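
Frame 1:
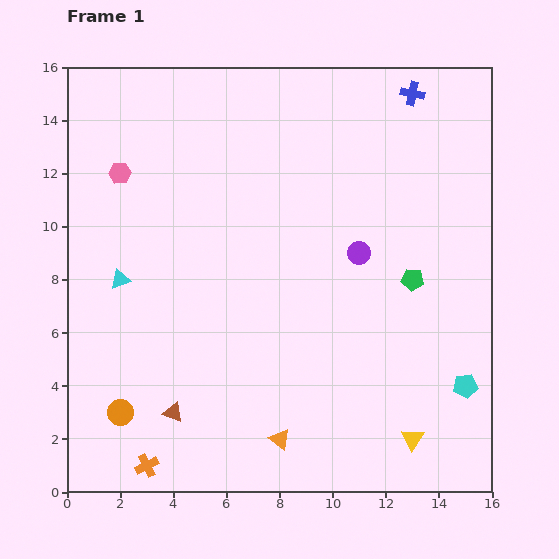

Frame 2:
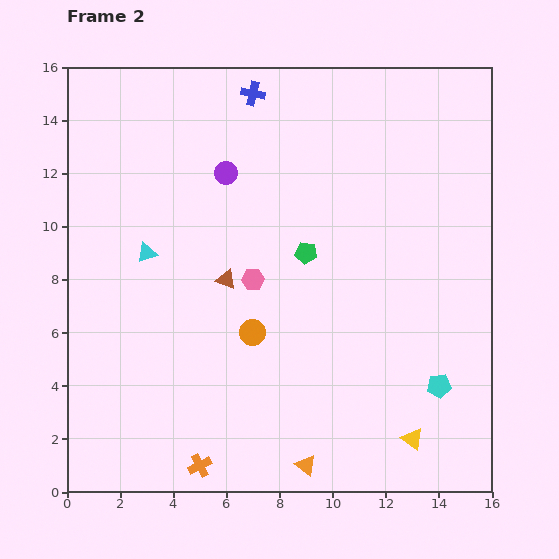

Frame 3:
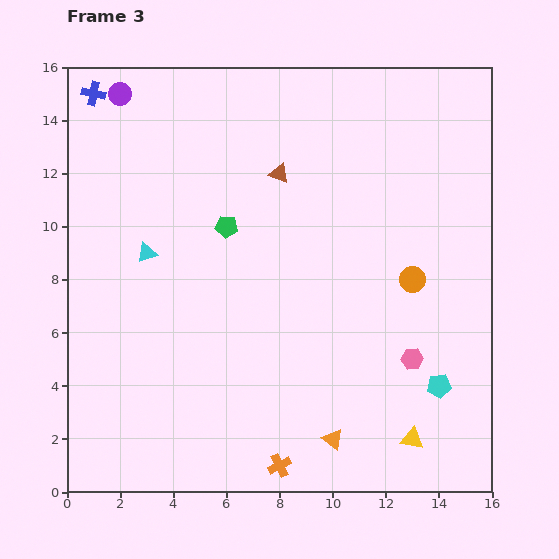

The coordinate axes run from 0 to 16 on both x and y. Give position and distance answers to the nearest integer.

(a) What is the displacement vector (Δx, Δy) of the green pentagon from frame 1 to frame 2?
(-4, 1)

The green pentagon was at (13, 8) in frame 1 and (9, 9) in frame 2.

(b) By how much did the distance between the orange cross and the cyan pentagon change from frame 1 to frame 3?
-5

Distance in frame 1: 12. Distance in frame 3: 7.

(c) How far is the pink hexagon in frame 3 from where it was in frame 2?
7

The pink hexagon moved from (7, 8) to (13, 5), a distance of √(6² + 3²) ≈ 7.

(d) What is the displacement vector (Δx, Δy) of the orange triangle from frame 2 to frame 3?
(1, 1)

The orange triangle was at (9, 1) in frame 2 and (10, 2) in frame 3.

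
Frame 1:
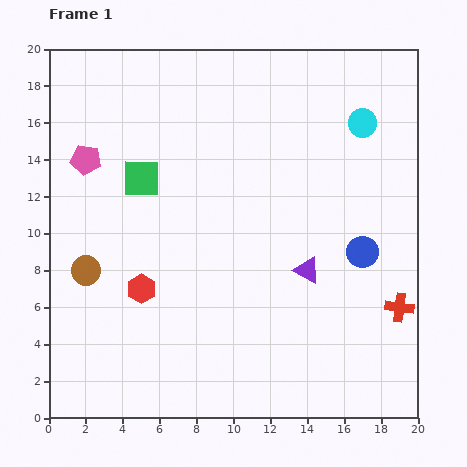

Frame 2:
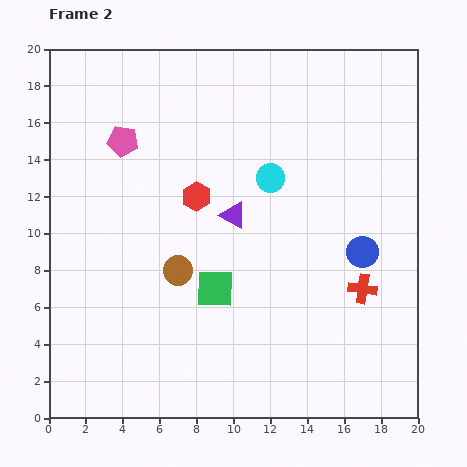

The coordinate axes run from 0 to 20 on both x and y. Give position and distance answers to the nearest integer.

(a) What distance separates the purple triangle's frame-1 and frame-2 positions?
5

The purple triangle moved from (14, 8) to (10, 11), a distance of √(4² + 3²) ≈ 5.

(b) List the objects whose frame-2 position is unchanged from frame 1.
the blue circle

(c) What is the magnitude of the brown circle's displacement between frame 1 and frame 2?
5

The brown circle moved from (2, 8) to (7, 8), a distance of √(5² + 0²) ≈ 5.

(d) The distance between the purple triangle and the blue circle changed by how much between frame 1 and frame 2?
+4

Distance in frame 1: 3. Distance in frame 2: 7.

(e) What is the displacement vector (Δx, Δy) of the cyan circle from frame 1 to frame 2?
(-5, -3)

The cyan circle was at (17, 16) in frame 1 and (12, 13) in frame 2.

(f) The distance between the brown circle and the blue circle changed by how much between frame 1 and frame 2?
-5

Distance in frame 1: 15. Distance in frame 2: 10.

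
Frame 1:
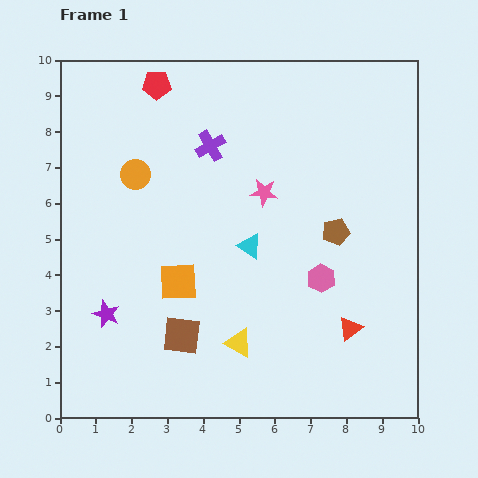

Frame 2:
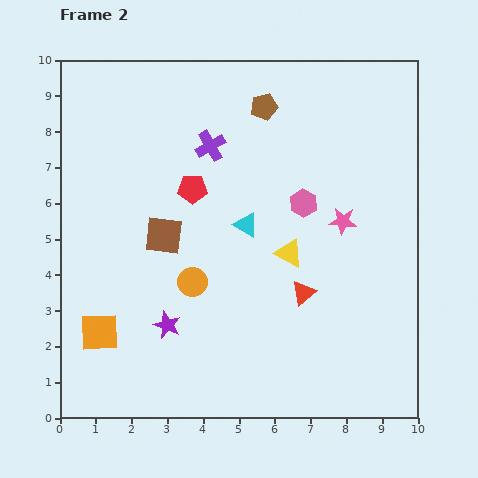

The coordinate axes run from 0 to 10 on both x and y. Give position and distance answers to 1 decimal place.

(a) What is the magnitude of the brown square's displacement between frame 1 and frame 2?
2.8

The brown square moved from (3.4, 2.3) to (2.9, 5.1), a distance of √(0.5² + 2.8²) ≈ 2.8.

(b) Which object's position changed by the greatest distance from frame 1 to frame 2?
the brown pentagon

(moved 4.0; next 3.4)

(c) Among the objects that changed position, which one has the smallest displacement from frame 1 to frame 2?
the cyan triangle

(moved 0.6)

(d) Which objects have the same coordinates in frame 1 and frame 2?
the purple cross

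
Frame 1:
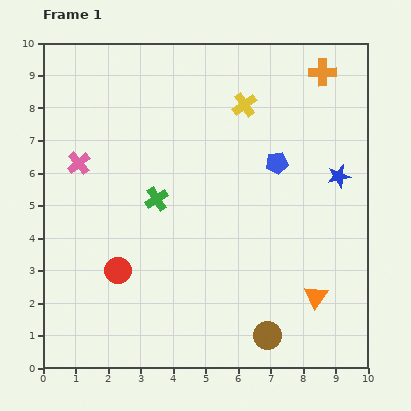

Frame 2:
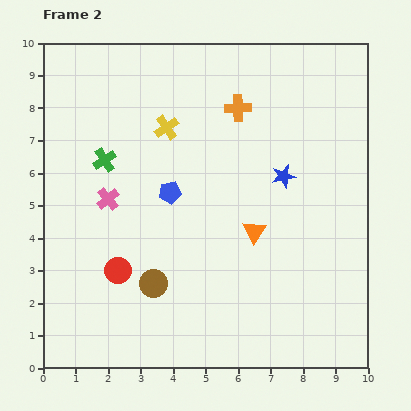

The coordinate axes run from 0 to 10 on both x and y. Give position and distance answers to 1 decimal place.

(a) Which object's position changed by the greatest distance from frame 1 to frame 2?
the brown circle

(moved 3.8; next 3.4)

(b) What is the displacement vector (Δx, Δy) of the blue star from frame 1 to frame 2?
(-1.7, 0.0)

The blue star was at (9.1, 5.9) in frame 1 and (7.4, 5.9) in frame 2.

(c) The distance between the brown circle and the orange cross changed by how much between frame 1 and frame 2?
-2.3

Distance in frame 1: 8.3. Distance in frame 2: 6.0.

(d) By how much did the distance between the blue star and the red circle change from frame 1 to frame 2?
-1.5

Distance in frame 1: 7.4. Distance in frame 2: 5.9.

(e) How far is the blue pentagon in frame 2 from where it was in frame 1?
3.4

The blue pentagon moved from (7.2, 6.3) to (3.9, 5.4), a distance of √(3.3² + 0.9²) ≈ 3.4.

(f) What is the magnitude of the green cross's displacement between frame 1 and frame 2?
2.0

The green cross moved from (3.5, 5.2) to (1.9, 6.4), a distance of √(1.6² + 1.2²) ≈ 2.0.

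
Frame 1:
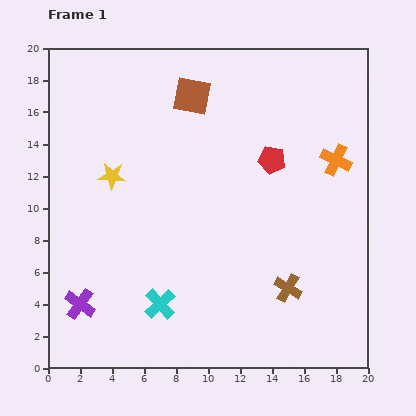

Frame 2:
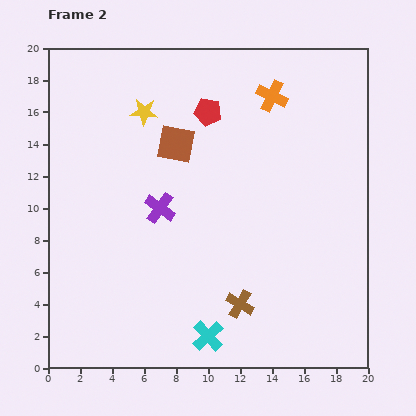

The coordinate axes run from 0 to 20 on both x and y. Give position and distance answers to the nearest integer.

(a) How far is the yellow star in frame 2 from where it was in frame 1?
4

The yellow star moved from (4, 12) to (6, 16), a distance of √(2² + 4²) ≈ 4.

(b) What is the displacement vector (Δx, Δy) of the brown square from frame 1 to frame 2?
(-1, -3)

The brown square was at (9, 17) in frame 1 and (8, 14) in frame 2.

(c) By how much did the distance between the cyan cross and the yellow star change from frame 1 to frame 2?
+6

Distance in frame 1: 9. Distance in frame 2: 15.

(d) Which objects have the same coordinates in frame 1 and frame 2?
none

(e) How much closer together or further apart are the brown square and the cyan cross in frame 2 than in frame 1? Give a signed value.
-1

Distance in frame 1: 13. Distance in frame 2: 12.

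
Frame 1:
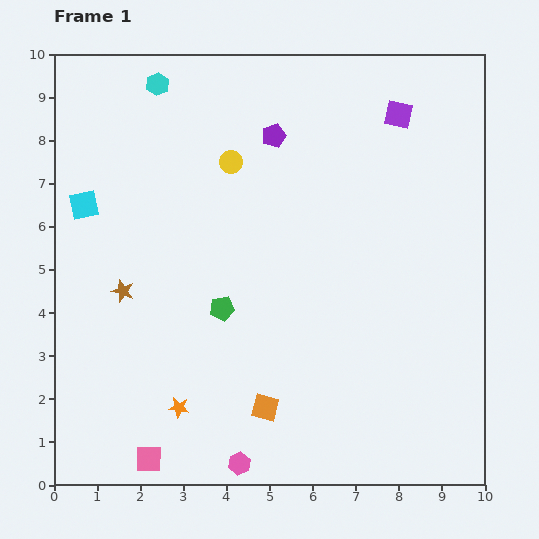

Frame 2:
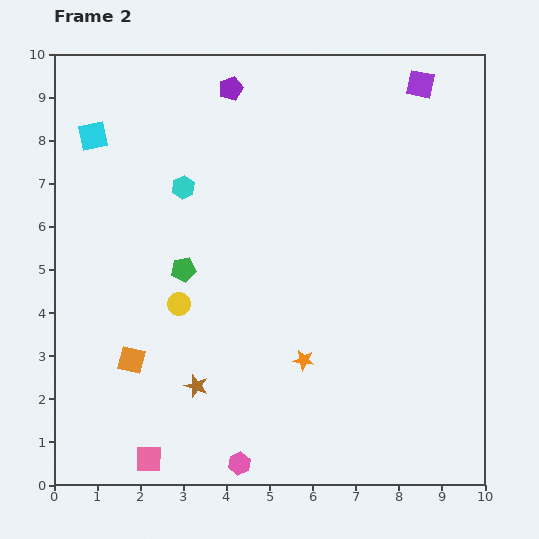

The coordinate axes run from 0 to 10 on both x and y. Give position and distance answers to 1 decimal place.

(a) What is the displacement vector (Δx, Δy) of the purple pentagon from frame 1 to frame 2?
(-1.0, 1.1)

The purple pentagon was at (5.1, 8.1) in frame 1 and (4.1, 9.2) in frame 2.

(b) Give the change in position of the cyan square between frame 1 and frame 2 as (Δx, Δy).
(0.2, 1.6)

The cyan square was at (0.7, 6.5) in frame 1 and (0.9, 8.1) in frame 2.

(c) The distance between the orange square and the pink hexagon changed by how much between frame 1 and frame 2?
+2.1

Distance in frame 1: 1.4. Distance in frame 2: 3.5.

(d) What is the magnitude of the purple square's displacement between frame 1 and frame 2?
0.9

The purple square moved from (8.0, 8.6) to (8.5, 9.3), a distance of √(0.5² + 0.7²) ≈ 0.9.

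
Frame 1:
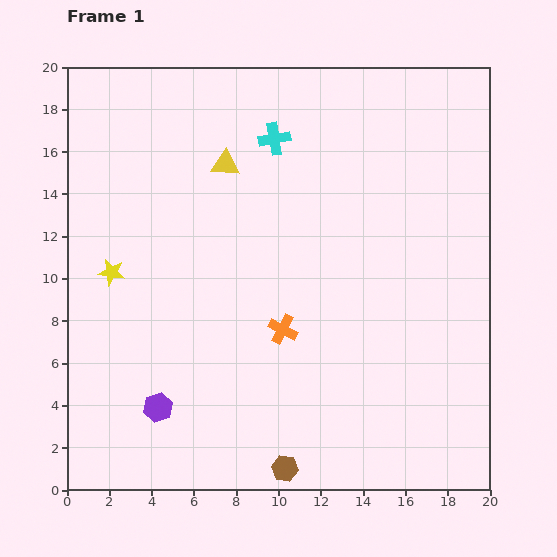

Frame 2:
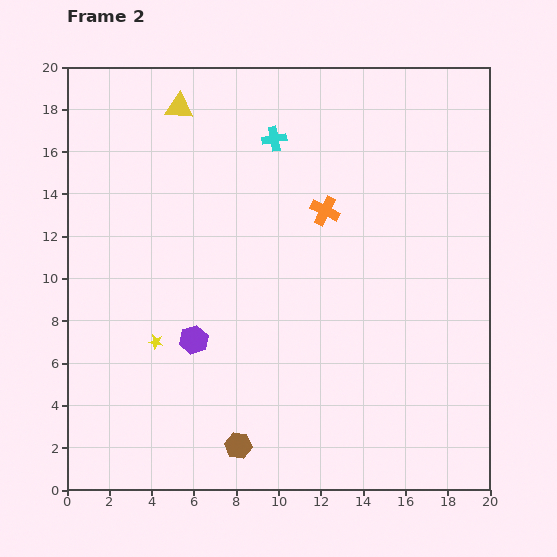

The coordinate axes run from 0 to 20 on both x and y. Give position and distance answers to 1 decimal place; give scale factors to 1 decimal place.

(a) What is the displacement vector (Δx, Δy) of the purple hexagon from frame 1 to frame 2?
(1.7, 3.2)

The purple hexagon was at (4.3, 3.9) in frame 1 and (6.0, 7.1) in frame 2.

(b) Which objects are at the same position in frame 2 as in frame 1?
the cyan cross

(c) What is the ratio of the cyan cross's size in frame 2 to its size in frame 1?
0.8×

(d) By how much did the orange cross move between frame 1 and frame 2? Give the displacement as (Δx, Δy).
(2.0, 5.6)

The orange cross was at (10.2, 7.6) in frame 1 and (12.2, 13.2) in frame 2.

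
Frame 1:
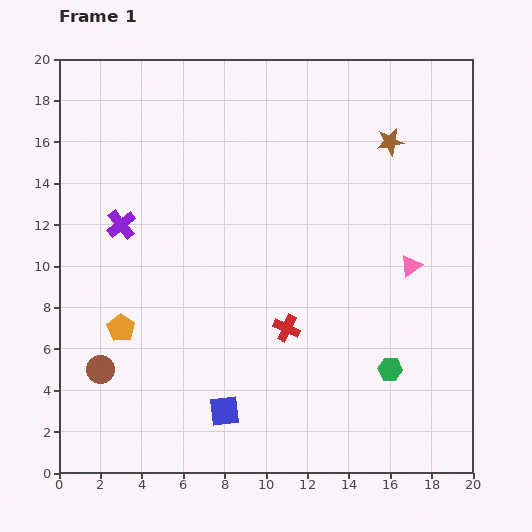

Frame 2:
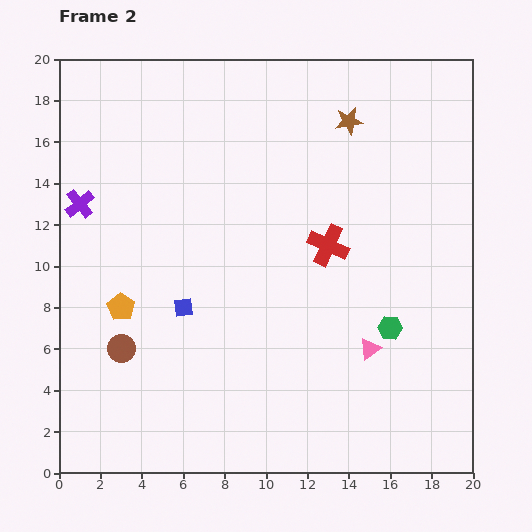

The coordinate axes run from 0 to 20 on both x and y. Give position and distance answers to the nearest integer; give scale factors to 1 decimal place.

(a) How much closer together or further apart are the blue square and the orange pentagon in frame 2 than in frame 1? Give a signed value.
-3

Distance in frame 1: 6. Distance in frame 2: 3.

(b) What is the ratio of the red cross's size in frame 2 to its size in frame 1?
1.6×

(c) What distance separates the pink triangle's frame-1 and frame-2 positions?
4

The pink triangle moved from (17, 10) to (15, 6), a distance of √(2² + 4²) ≈ 4.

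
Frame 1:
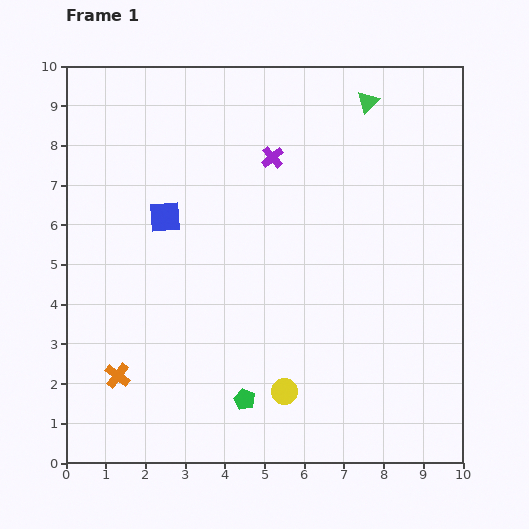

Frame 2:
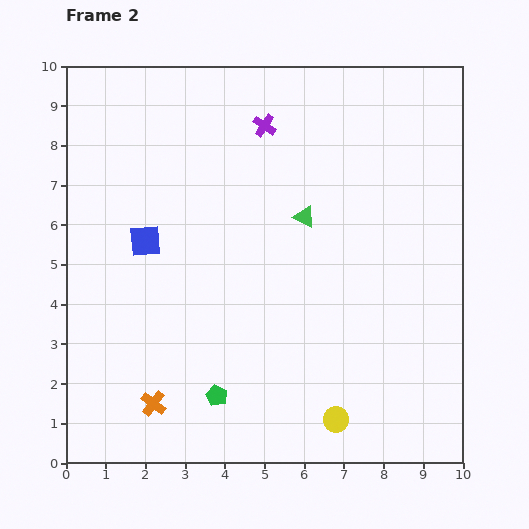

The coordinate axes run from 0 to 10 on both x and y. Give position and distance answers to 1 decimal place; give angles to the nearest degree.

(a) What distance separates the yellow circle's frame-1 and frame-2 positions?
1.5

The yellow circle moved from (5.5, 1.8) to (6.8, 1.1), a distance of √(1.3² + 0.7²) ≈ 1.5.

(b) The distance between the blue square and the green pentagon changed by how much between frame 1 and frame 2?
-0.7

Distance in frame 1: 5.0. Distance in frame 2: 4.3.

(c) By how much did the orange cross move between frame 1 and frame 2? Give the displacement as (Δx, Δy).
(0.9, -0.7)

The orange cross was at (1.3, 2.2) in frame 1 and (2.2, 1.5) in frame 2.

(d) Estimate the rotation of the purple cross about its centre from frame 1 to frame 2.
16° counter-clockwise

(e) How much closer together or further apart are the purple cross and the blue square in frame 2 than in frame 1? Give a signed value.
+1.1

Distance in frame 1: 3.1. Distance in frame 2: 4.2.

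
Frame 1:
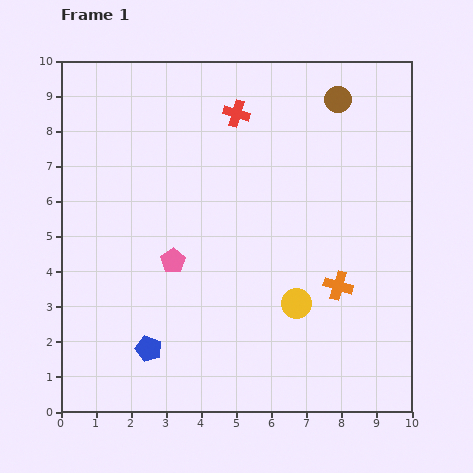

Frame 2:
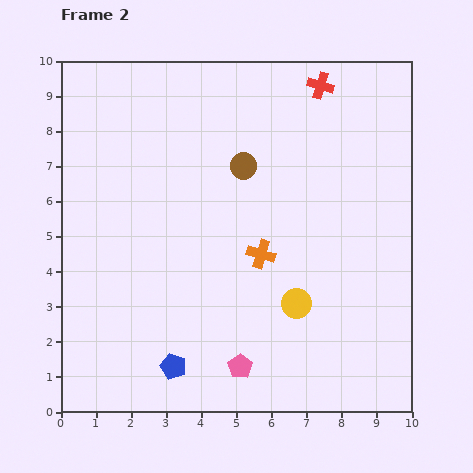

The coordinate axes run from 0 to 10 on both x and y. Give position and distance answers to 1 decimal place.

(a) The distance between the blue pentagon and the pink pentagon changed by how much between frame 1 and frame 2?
-0.7

Distance in frame 1: 2.6. Distance in frame 2: 1.9.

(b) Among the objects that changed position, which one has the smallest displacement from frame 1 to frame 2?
the blue pentagon

(moved 0.9)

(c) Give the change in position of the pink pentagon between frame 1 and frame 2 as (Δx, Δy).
(1.9, -3.0)

The pink pentagon was at (3.2, 4.3) in frame 1 and (5.1, 1.3) in frame 2.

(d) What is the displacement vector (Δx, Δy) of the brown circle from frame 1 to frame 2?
(-2.7, -1.9)

The brown circle was at (7.9, 8.9) in frame 1 and (5.2, 7.0) in frame 2.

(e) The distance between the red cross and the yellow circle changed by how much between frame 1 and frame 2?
+0.5

Distance in frame 1: 5.7. Distance in frame 2: 6.2.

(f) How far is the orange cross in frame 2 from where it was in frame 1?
2.4

The orange cross moved from (7.9, 3.6) to (5.7, 4.5), a distance of √(2.2² + 0.9²) ≈ 2.4.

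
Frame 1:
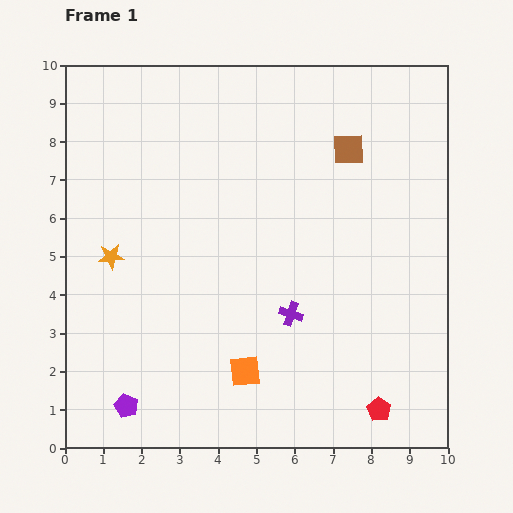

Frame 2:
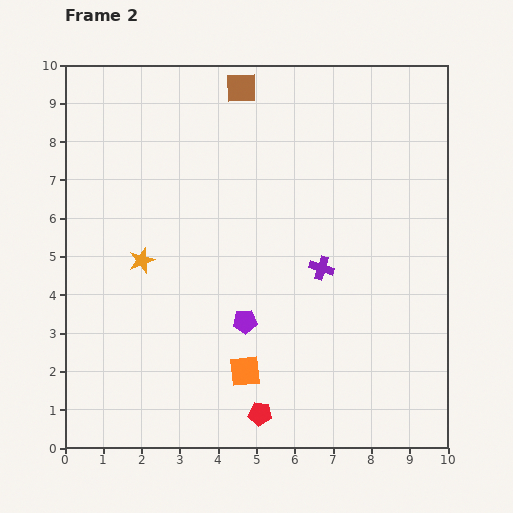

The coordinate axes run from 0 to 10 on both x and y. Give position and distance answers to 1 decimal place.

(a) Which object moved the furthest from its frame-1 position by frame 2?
the purple pentagon

(moved 3.8; next 3.2)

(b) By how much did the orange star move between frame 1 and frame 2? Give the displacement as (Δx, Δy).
(0.8, -0.1)

The orange star was at (1.2, 5.0) in frame 1 and (2.0, 4.9) in frame 2.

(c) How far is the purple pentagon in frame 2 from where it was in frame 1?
3.8

The purple pentagon moved from (1.6, 1.1) to (4.7, 3.3), a distance of √(3.1² + 2.2²) ≈ 3.8.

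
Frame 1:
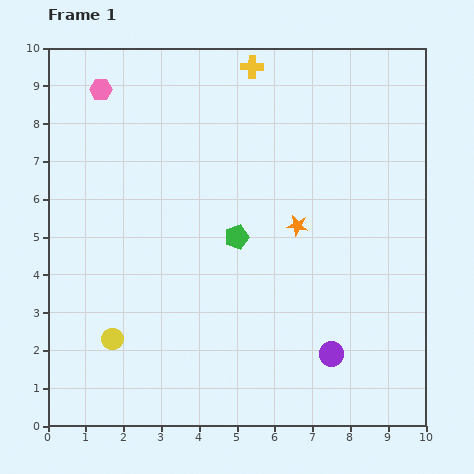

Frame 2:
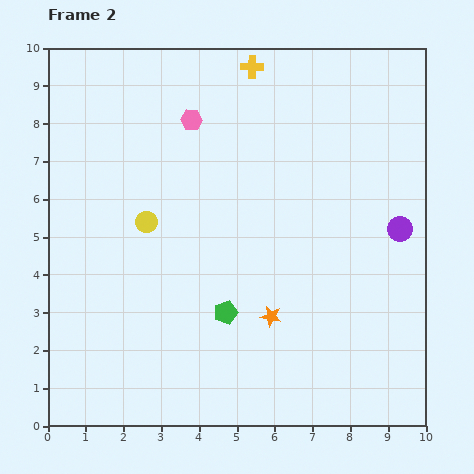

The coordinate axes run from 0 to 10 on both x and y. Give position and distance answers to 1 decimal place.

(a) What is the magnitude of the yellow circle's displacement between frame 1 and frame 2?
3.2

The yellow circle moved from (1.7, 2.3) to (2.6, 5.4), a distance of √(0.9² + 3.1²) ≈ 3.2.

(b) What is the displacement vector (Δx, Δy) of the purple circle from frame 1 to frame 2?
(1.8, 3.3)

The purple circle was at (7.5, 1.9) in frame 1 and (9.3, 5.2) in frame 2.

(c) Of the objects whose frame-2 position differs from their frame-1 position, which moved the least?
the green pentagon

(moved 2.0)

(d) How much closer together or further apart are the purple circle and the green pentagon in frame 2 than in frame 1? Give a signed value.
+1.1

Distance in frame 1: 4.0. Distance in frame 2: 5.1.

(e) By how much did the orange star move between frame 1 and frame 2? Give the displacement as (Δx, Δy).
(-0.7, -2.4)

The orange star was at (6.6, 5.3) in frame 1 and (5.9, 2.9) in frame 2.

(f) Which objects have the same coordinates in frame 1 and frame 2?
the yellow cross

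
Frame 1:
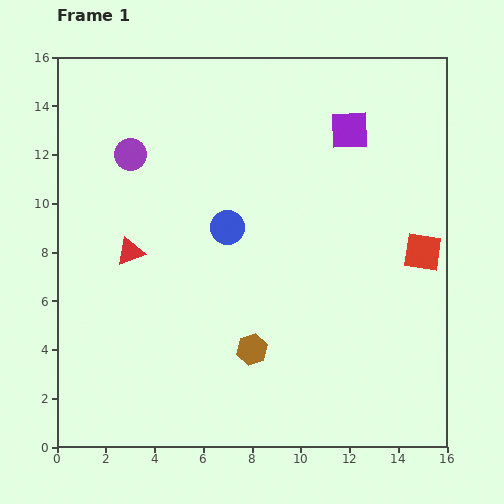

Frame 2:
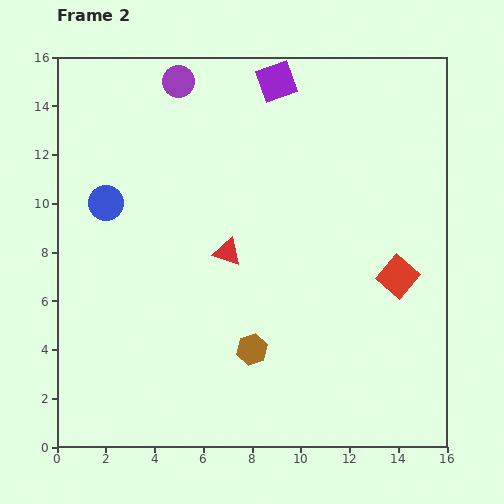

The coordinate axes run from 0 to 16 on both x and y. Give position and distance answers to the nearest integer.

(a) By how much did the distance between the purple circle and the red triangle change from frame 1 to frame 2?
+3

Distance in frame 1: 4. Distance in frame 2: 7.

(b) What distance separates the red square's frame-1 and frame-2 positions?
1

The red square moved from (15, 8) to (14, 7), a distance of √(1² + 1²) ≈ 1.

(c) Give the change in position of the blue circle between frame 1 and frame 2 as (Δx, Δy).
(-5, 1)

The blue circle was at (7, 9) in frame 1 and (2, 10) in frame 2.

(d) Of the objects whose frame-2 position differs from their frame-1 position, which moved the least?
the red square

(moved 1)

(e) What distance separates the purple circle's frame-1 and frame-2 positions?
4

The purple circle moved from (3, 12) to (5, 15), a distance of √(2² + 3²) ≈ 4.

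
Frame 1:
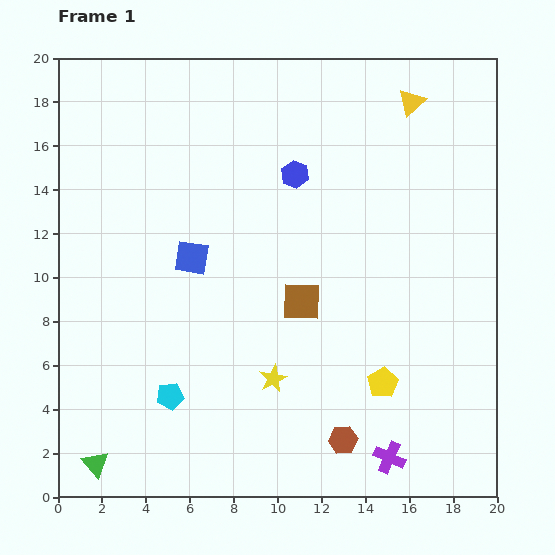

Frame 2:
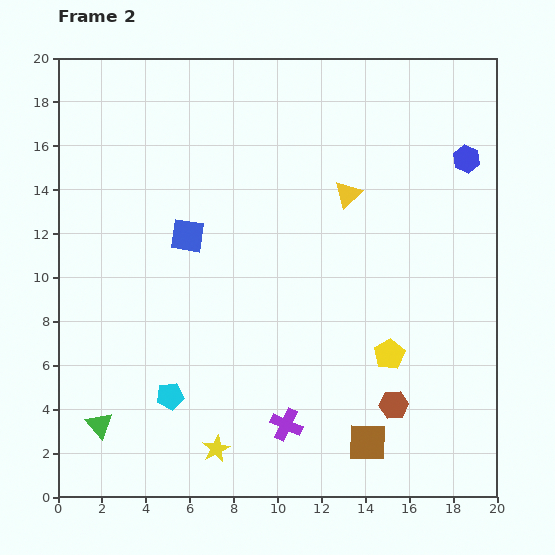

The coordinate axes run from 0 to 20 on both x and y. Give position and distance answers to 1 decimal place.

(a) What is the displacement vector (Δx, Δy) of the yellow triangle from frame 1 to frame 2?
(-2.9, -4.2)

The yellow triangle was at (16.1, 18.0) in frame 1 and (13.2, 13.8) in frame 2.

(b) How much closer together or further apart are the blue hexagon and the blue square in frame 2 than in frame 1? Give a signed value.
+7.2

Distance in frame 1: 6.0. Distance in frame 2: 13.2.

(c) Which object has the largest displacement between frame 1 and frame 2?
the blue hexagon

(moved 7.8; next 7.1)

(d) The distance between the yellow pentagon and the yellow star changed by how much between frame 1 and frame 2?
+4.0

Distance in frame 1: 5.0. Distance in frame 2: 9.0.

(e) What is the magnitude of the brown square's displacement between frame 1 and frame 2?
7.1

The brown square moved from (11.1, 8.9) to (14.1, 2.5), a distance of √(3.0² + 6.4²) ≈ 7.1.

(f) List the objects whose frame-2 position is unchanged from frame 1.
the cyan pentagon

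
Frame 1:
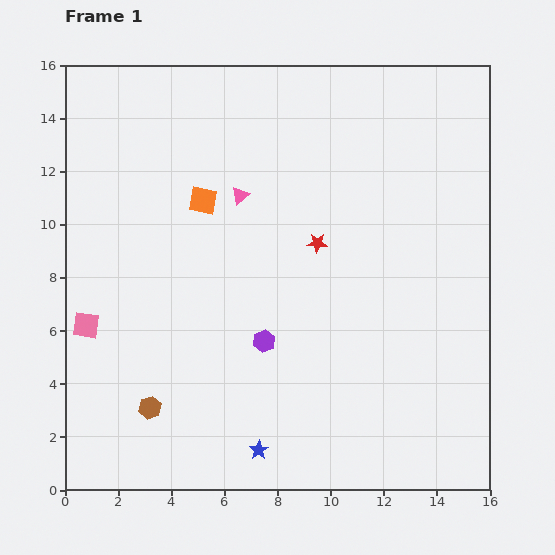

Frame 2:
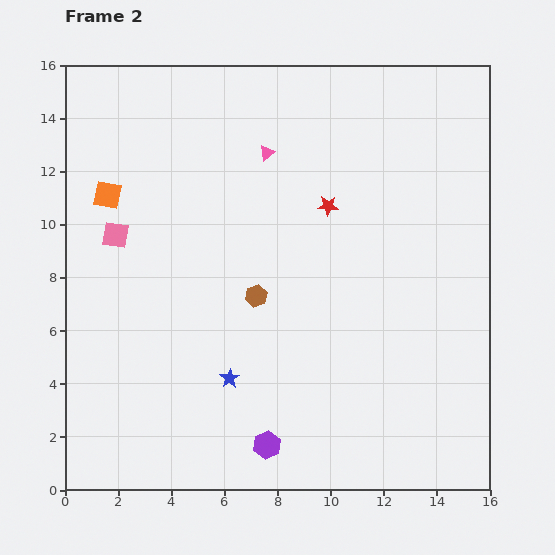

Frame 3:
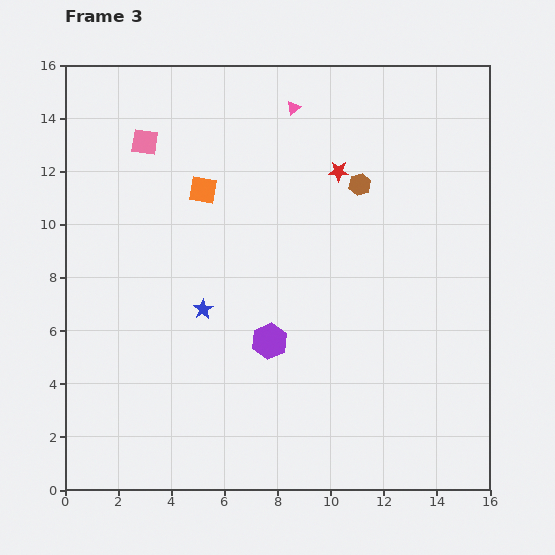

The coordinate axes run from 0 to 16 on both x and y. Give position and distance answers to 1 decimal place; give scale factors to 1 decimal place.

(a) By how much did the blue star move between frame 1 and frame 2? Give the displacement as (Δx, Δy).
(-1.1, 2.7)

The blue star was at (7.3, 1.5) in frame 1 and (6.2, 4.2) in frame 2.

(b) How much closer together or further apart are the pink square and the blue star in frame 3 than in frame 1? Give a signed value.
-1.3

Distance in frame 1: 8.0. Distance in frame 3: 6.7.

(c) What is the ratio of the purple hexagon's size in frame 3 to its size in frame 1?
1.6×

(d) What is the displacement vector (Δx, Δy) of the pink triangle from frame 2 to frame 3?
(1.0, 1.7)

The pink triangle was at (7.6, 12.7) in frame 2 and (8.6, 14.4) in frame 3.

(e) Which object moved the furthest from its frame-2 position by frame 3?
the brown hexagon

(moved 5.7; next 3.9)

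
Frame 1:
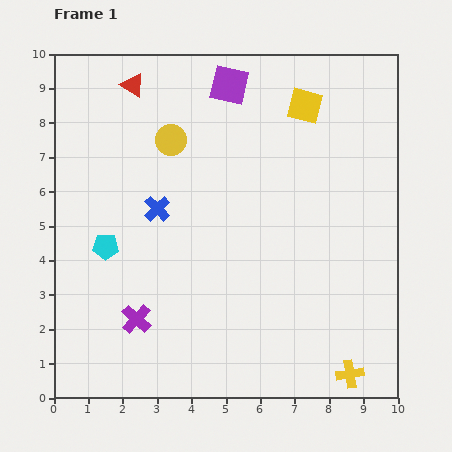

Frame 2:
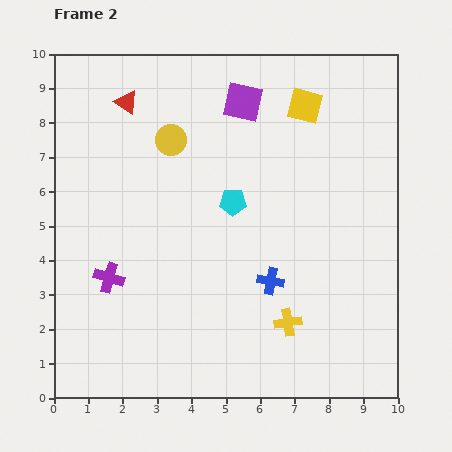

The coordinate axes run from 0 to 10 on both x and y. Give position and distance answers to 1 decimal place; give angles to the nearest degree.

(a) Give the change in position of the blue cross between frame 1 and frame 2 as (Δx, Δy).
(3.3, -2.1)

The blue cross was at (3.0, 5.5) in frame 1 and (6.3, 3.4) in frame 2.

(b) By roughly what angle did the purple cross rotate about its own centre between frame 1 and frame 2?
25° counter-clockwise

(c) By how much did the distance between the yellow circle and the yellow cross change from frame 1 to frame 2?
-2.3

Distance in frame 1: 8.6. Distance in frame 2: 6.3.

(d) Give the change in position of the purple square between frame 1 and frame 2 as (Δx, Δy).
(0.4, -0.5)

The purple square was at (5.1, 9.1) in frame 1 and (5.5, 8.6) in frame 2.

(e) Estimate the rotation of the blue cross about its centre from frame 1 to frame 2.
36° counter-clockwise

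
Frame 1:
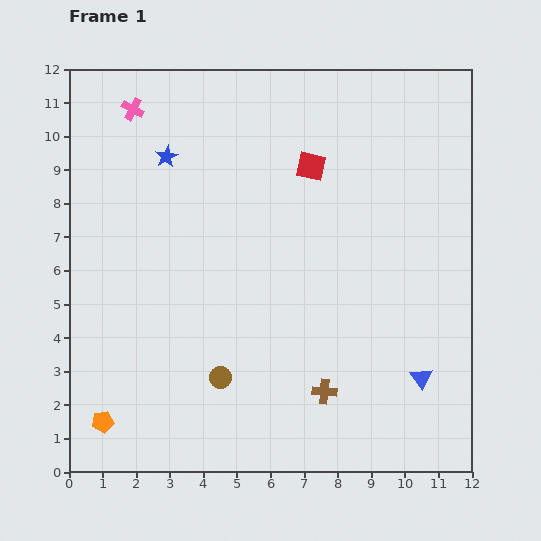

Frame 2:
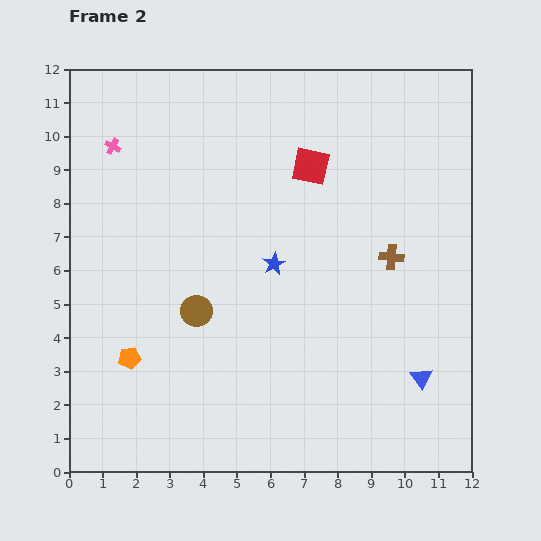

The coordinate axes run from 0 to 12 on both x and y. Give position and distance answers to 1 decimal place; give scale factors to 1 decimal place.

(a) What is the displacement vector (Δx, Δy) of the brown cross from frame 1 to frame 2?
(2.0, 4.0)

The brown cross was at (7.6, 2.4) in frame 1 and (9.6, 6.4) in frame 2.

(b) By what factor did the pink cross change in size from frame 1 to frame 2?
0.7×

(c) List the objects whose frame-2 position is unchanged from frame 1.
the red square, the blue triangle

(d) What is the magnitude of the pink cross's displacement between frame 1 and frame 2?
1.3

The pink cross moved from (1.9, 10.8) to (1.3, 9.7), a distance of √(0.6² + 1.1²) ≈ 1.3.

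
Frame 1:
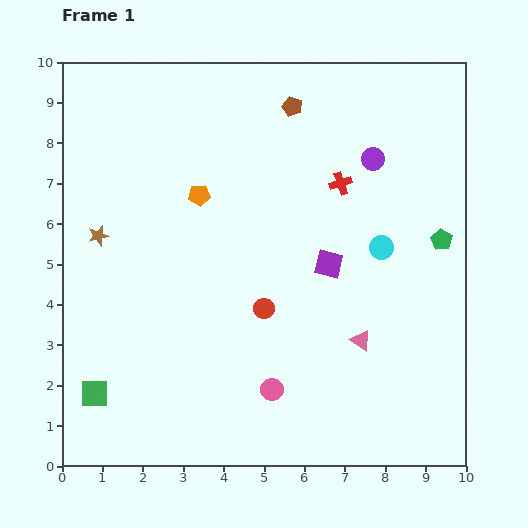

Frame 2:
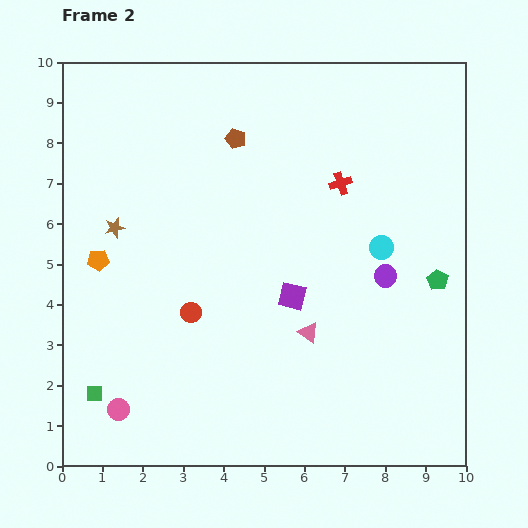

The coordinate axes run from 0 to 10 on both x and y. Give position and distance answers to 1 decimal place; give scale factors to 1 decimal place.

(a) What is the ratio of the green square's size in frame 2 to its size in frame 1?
0.6×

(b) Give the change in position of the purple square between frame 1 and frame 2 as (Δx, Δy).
(-0.9, -0.8)

The purple square was at (6.6, 5.0) in frame 1 and (5.7, 4.2) in frame 2.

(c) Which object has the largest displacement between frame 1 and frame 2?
the pink circle

(moved 3.8; next 3.0)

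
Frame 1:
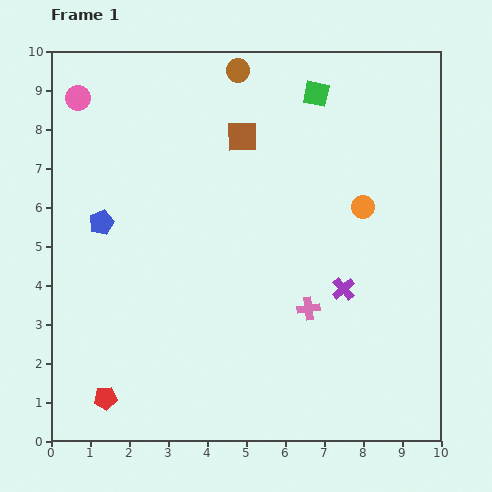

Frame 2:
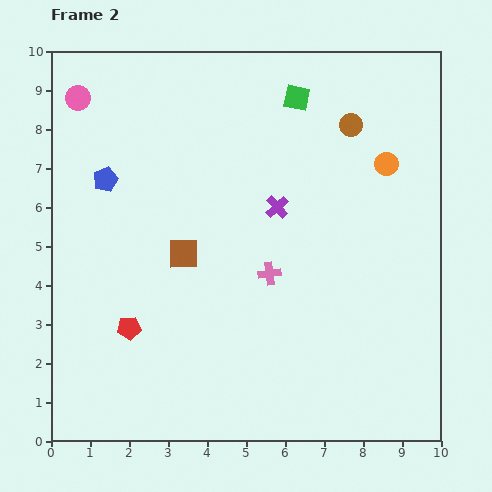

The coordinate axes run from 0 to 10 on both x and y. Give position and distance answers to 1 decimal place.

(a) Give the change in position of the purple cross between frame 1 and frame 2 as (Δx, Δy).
(-1.7, 2.1)

The purple cross was at (7.5, 3.9) in frame 1 and (5.8, 6.0) in frame 2.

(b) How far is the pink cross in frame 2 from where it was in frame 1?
1.3

The pink cross moved from (6.6, 3.4) to (5.6, 4.3), a distance of √(1.0² + 0.9²) ≈ 1.3.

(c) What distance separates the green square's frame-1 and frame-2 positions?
0.5

The green square moved from (6.8, 8.9) to (6.3, 8.8), a distance of √(0.5² + 0.1²) ≈ 0.5.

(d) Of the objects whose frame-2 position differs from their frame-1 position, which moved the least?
the green square

(moved 0.5)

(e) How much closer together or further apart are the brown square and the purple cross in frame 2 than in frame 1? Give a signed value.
-2.0

Distance in frame 1: 4.7. Distance in frame 2: 2.7.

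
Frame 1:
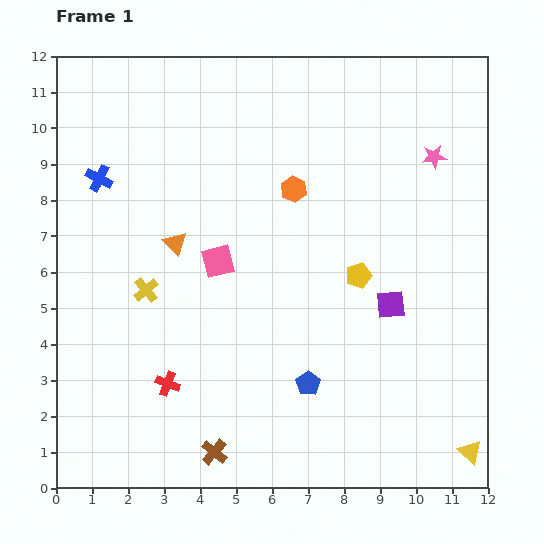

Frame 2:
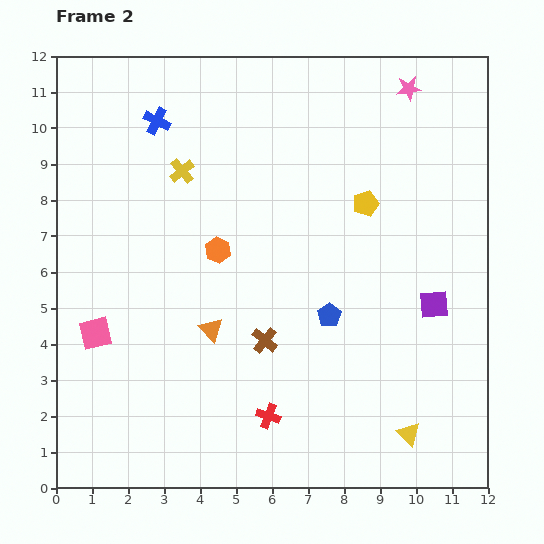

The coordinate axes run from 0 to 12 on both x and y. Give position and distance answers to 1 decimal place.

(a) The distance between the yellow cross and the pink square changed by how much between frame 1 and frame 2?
+2.9

Distance in frame 1: 2.2. Distance in frame 2: 5.1.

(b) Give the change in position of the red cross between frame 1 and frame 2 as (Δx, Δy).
(2.8, -0.9)

The red cross was at (3.1, 2.9) in frame 1 and (5.9, 2.0) in frame 2.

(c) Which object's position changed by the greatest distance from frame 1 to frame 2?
the pink square

(moved 3.9; next 3.4)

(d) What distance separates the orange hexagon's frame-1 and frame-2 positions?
2.7

The orange hexagon moved from (6.6, 8.3) to (4.5, 6.6), a distance of √(2.1² + 1.7²) ≈ 2.7.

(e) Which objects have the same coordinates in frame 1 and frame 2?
none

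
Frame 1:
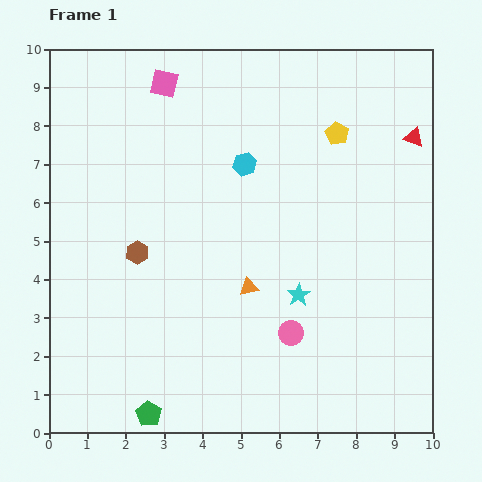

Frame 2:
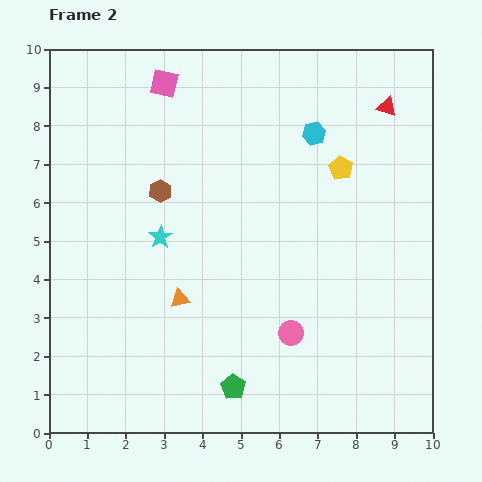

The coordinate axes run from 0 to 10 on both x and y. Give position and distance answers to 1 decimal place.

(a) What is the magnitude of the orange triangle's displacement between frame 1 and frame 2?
1.8

The orange triangle moved from (5.2, 3.8) to (3.4, 3.5), a distance of √(1.8² + 0.3²) ≈ 1.8.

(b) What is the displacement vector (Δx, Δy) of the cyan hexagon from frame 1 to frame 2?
(1.8, 0.8)

The cyan hexagon was at (5.1, 7.0) in frame 1 and (6.9, 7.8) in frame 2.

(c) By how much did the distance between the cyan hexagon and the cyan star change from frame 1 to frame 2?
+1.1

Distance in frame 1: 3.7. Distance in frame 2: 4.8.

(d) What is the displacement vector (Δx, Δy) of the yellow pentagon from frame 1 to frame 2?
(0.1, -0.9)

The yellow pentagon was at (7.5, 7.8) in frame 1 and (7.6, 6.9) in frame 2.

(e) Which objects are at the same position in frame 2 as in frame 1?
the pink square, the pink circle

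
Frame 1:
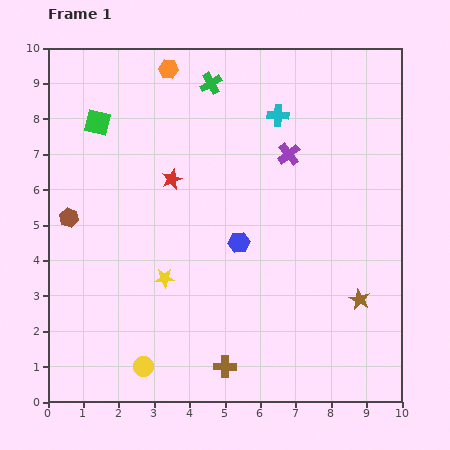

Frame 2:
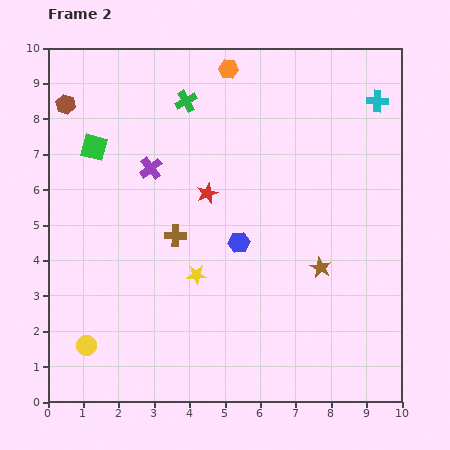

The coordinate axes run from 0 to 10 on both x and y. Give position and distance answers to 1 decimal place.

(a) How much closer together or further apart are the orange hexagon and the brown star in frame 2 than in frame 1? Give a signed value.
-2.3

Distance in frame 1: 8.5. Distance in frame 2: 6.2.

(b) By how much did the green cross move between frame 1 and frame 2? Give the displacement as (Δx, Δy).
(-0.7, -0.5)

The green cross was at (4.6, 9.0) in frame 1 and (3.9, 8.5) in frame 2.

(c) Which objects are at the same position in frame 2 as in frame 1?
the blue hexagon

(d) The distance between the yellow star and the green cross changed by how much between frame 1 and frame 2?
-0.8

Distance in frame 1: 5.7. Distance in frame 2: 4.9.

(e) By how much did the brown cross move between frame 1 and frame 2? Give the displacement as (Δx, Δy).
(-1.4, 3.7)

The brown cross was at (5.0, 1.0) in frame 1 and (3.6, 4.7) in frame 2.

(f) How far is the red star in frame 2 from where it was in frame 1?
1.1

The red star moved from (3.5, 6.3) to (4.5, 5.9), a distance of √(1.0² + 0.4²) ≈ 1.1.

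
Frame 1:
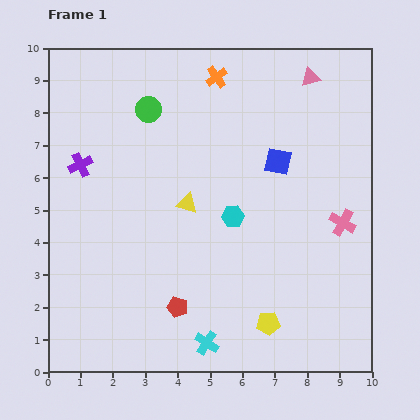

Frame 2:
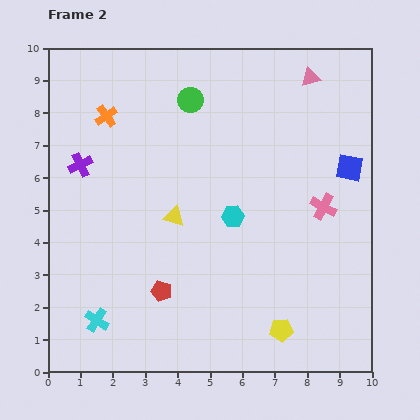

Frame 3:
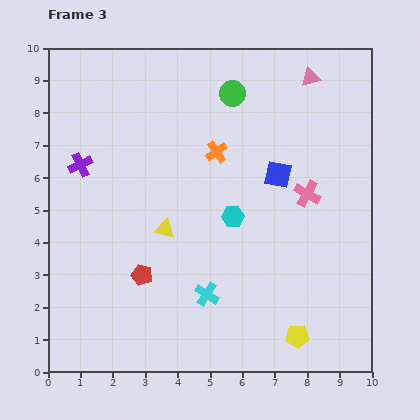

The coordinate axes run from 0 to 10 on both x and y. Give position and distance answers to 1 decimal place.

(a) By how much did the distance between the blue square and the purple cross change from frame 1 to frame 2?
+2.2

Distance in frame 1: 6.1. Distance in frame 2: 8.3.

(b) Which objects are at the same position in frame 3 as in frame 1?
the cyan hexagon, the purple cross, the pink triangle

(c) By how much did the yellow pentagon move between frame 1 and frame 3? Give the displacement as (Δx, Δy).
(0.9, -0.4)

The yellow pentagon was at (6.8, 1.5) in frame 1 and (7.7, 1.1) in frame 3.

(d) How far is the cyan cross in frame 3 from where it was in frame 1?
1.5

The cyan cross moved from (4.9, 0.9) to (4.9, 2.4), a distance of √(0.0² + 1.5²) ≈ 1.5.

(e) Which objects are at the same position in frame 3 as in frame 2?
the cyan hexagon, the purple cross, the pink triangle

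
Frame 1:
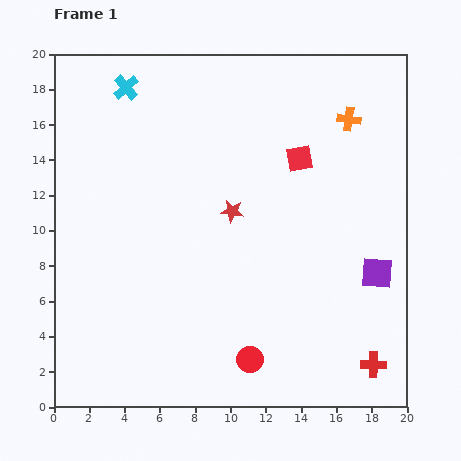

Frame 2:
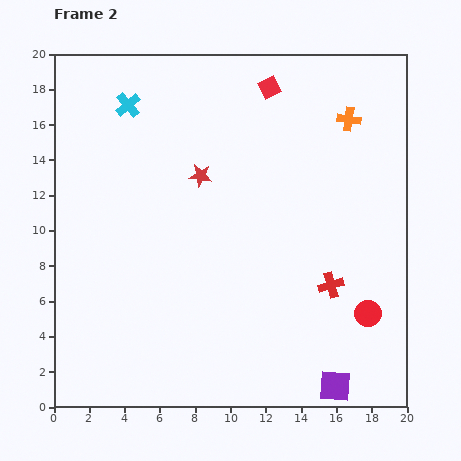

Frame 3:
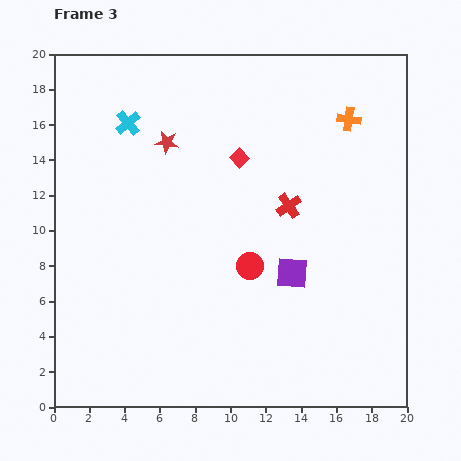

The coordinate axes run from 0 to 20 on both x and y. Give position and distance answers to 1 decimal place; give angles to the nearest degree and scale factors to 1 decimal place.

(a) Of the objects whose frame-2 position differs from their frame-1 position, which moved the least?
the cyan cross

(moved 1.0)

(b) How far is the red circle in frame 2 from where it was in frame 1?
7.2

The red circle moved from (11.1, 2.7) to (17.8, 5.3), a distance of √(6.7² + 2.6²) ≈ 7.2.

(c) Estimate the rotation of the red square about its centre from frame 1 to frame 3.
33° counter-clockwise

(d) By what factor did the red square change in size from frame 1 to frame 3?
0.6×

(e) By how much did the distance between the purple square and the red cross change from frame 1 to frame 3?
-1.4

Distance in frame 1: 5.2. Distance in frame 3: 3.8.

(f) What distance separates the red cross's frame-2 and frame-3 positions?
5.1

The red cross moved from (15.7, 6.9) to (13.3, 11.4), a distance of √(2.4² + 4.5²) ≈ 5.1.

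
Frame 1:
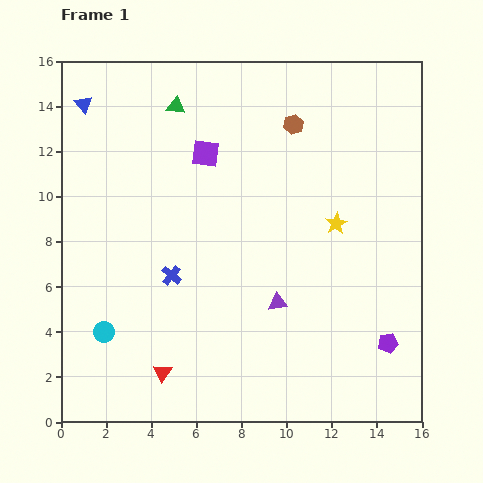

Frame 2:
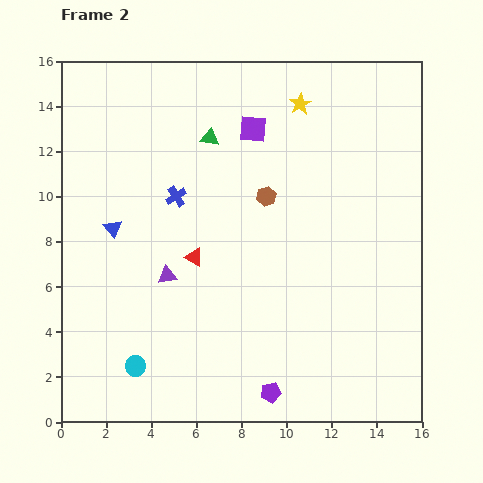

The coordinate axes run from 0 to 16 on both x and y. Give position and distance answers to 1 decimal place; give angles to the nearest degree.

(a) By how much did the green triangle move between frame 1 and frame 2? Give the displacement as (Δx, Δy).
(1.5, -1.4)

The green triangle was at (5.1, 14.0) in frame 1 and (6.6, 12.6) in frame 2.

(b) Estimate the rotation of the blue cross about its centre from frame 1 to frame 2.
18° clockwise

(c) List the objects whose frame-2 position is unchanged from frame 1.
none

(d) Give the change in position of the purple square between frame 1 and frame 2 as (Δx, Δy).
(2.1, 1.1)

The purple square was at (6.4, 11.9) in frame 1 and (8.5, 13.0) in frame 2.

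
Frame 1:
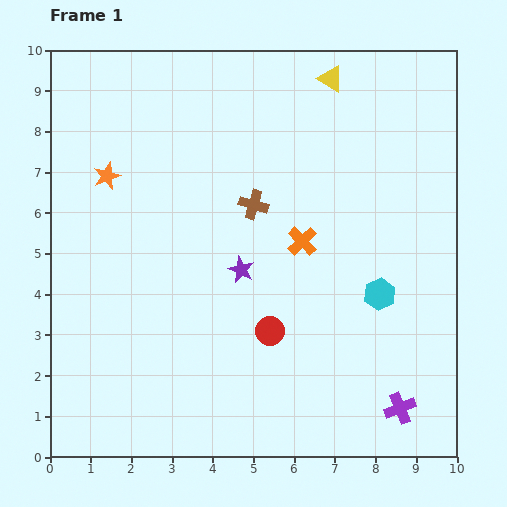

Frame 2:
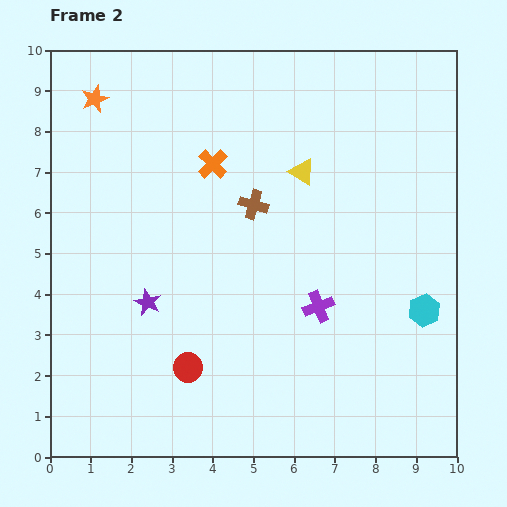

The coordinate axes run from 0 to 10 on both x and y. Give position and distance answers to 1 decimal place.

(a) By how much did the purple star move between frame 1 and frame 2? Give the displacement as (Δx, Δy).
(-2.3, -0.8)

The purple star was at (4.7, 4.6) in frame 1 and (2.4, 3.8) in frame 2.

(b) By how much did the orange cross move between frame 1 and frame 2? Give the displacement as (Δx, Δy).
(-2.2, 1.9)

The orange cross was at (6.2, 5.3) in frame 1 and (4.0, 7.2) in frame 2.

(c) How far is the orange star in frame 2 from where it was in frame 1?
1.9

The orange star moved from (1.4, 6.9) to (1.1, 8.8), a distance of √(0.3² + 1.9²) ≈ 1.9.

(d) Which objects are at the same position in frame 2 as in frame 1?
the brown cross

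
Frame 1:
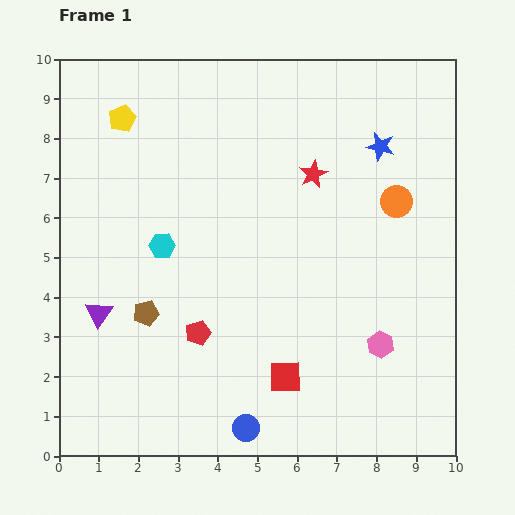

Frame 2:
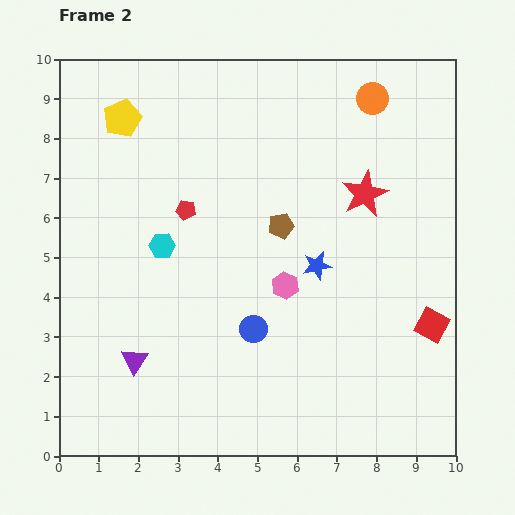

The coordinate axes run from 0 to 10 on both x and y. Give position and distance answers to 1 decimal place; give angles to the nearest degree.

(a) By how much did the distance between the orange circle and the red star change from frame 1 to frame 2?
+0.2

Distance in frame 1: 2.2. Distance in frame 2: 2.4.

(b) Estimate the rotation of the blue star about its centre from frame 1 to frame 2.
23° counter-clockwise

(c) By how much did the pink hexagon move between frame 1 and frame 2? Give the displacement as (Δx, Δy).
(-2.4, 1.5)

The pink hexagon was at (8.1, 2.8) in frame 1 and (5.7, 4.3) in frame 2.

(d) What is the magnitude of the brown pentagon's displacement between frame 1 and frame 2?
4.0

The brown pentagon moved from (2.2, 3.6) to (5.6, 5.8), a distance of √(3.4² + 2.2²) ≈ 4.0.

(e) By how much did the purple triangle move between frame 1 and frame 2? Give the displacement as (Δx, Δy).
(0.9, -1.2)

The purple triangle was at (1.0, 3.6) in frame 1 and (1.9, 2.4) in frame 2.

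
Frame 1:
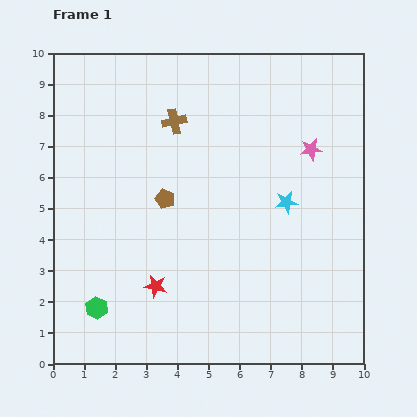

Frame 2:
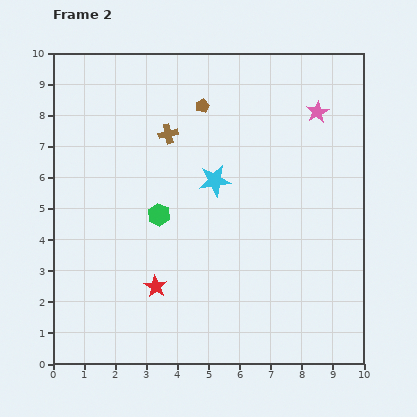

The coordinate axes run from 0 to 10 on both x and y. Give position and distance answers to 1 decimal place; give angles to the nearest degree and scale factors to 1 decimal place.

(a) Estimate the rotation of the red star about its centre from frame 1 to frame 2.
21° clockwise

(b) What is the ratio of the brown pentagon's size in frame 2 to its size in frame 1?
0.7×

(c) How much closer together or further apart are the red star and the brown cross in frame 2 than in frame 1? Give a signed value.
-0.4

Distance in frame 1: 5.3. Distance in frame 2: 4.9.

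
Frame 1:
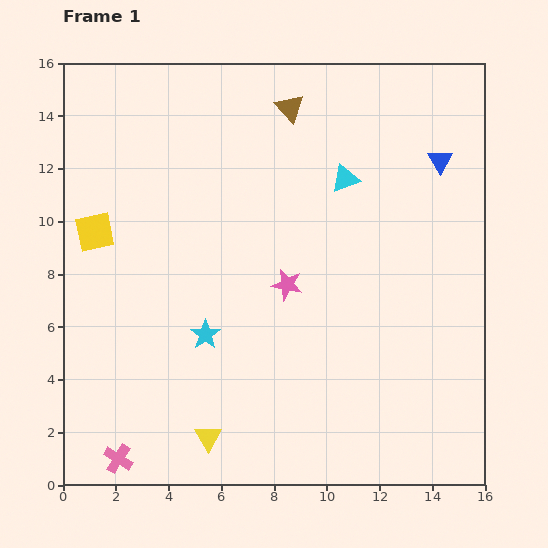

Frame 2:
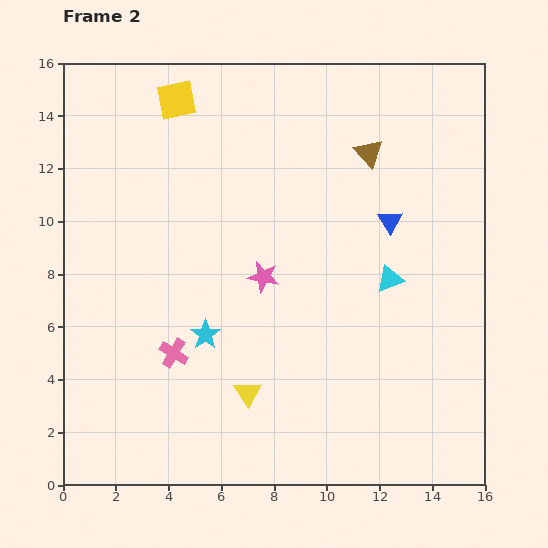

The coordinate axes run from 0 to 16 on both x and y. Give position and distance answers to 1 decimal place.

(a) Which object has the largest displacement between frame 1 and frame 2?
the yellow square

(moved 5.9; next 4.5)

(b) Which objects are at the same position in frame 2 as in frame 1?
the cyan star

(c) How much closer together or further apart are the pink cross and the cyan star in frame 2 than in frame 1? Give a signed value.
-4.3

Distance in frame 1: 5.7. Distance in frame 2: 1.4.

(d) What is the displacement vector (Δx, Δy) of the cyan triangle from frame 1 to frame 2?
(1.7, -3.8)

The cyan triangle was at (10.7, 11.6) in frame 1 and (12.4, 7.8) in frame 2.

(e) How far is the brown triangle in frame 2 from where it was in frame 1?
3.4

The brown triangle moved from (8.6, 14.3) to (11.6, 12.6), a distance of √(3.0² + 1.7²) ≈ 3.4.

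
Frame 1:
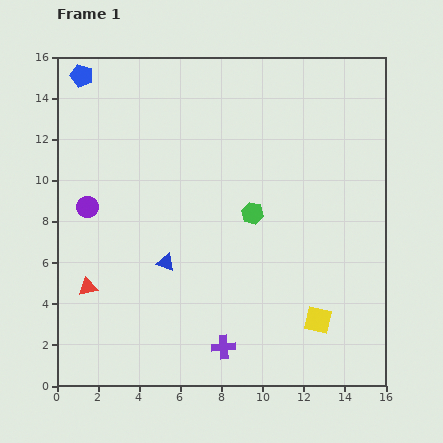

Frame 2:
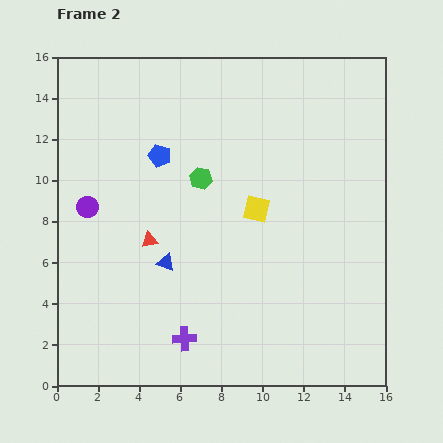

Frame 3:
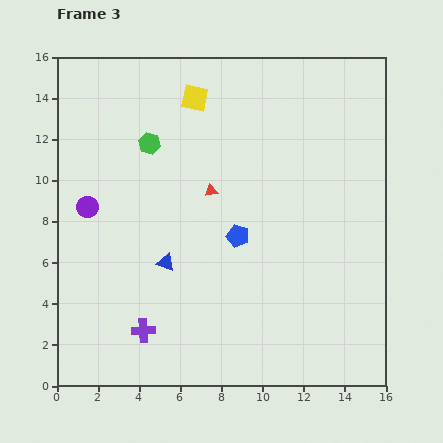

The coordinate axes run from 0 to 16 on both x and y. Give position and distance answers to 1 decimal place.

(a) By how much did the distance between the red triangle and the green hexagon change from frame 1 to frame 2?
-4.9

Distance in frame 1: 8.8. Distance in frame 2: 3.9.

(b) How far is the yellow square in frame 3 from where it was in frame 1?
12.4

The yellow square moved from (12.7, 3.2) to (6.7, 14.0), a distance of √(6.0² + 10.8²) ≈ 12.4.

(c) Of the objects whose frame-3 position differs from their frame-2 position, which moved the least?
the purple cross

(moved 2.0)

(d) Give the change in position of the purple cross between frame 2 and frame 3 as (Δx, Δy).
(-2.0, 0.4)

The purple cross was at (6.2, 2.3) in frame 2 and (4.2, 2.7) in frame 3.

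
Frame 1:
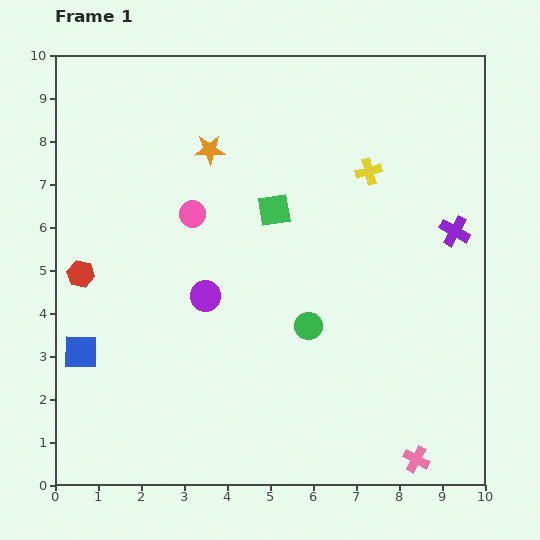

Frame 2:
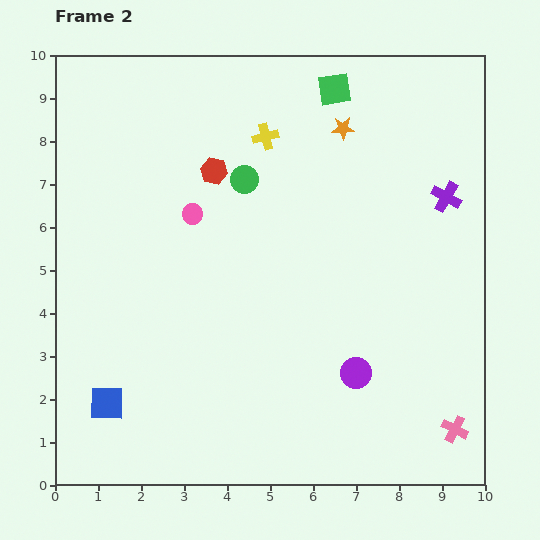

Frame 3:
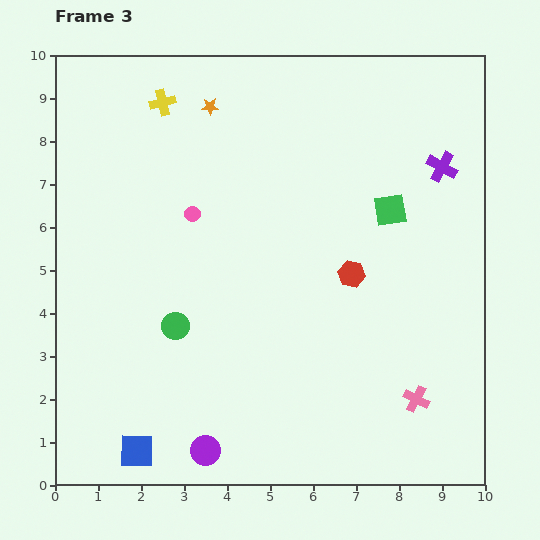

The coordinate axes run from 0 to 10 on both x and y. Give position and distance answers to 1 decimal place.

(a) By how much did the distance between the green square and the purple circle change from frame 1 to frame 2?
+4.0

Distance in frame 1: 2.6. Distance in frame 2: 6.6.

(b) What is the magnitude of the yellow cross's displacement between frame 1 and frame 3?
5.1

The yellow cross moved from (7.3, 7.3) to (2.5, 8.9), a distance of √(4.8² + 1.6²) ≈ 5.1.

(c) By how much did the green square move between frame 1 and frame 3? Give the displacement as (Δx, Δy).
(2.7, 0.0)

The green square was at (5.1, 6.4) in frame 1 and (7.8, 6.4) in frame 3.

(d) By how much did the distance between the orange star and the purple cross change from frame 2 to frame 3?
+2.7

Distance in frame 2: 2.9. Distance in frame 3: 5.6.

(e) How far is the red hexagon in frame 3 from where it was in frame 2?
4.0

The red hexagon moved from (3.7, 7.3) to (6.9, 4.9), a distance of √(3.2² + 2.4²) ≈ 4.0.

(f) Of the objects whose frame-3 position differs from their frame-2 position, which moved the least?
the purple cross

(moved 0.7)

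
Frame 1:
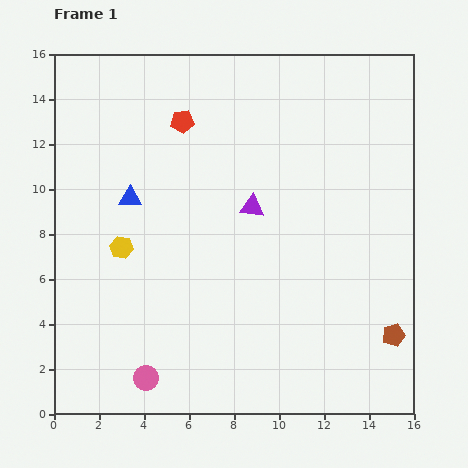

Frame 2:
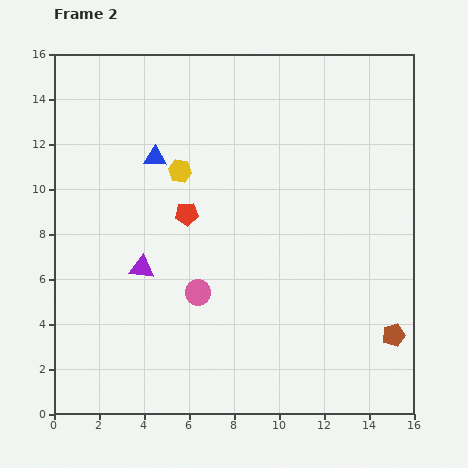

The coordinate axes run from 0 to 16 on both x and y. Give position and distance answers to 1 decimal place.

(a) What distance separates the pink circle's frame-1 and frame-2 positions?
4.4

The pink circle moved from (4.1, 1.6) to (6.4, 5.4), a distance of √(2.3² + 3.8²) ≈ 4.4.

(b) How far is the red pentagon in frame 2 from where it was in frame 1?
4.1

The red pentagon moved from (5.7, 13.0) to (5.9, 8.9), a distance of √(0.2² + 4.1²) ≈ 4.1.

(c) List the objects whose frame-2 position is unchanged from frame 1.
the brown pentagon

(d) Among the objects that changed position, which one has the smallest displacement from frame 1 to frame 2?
the blue triangle

(moved 2.1)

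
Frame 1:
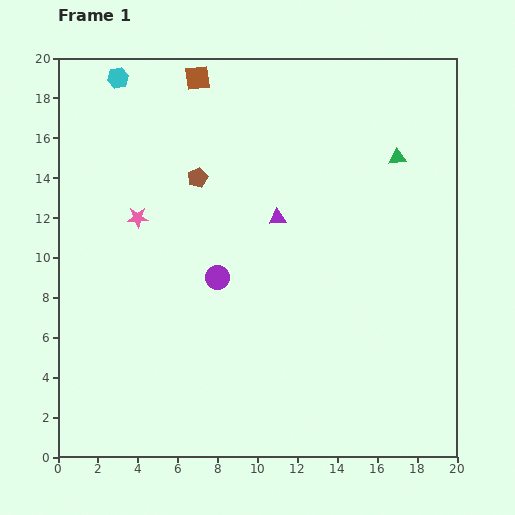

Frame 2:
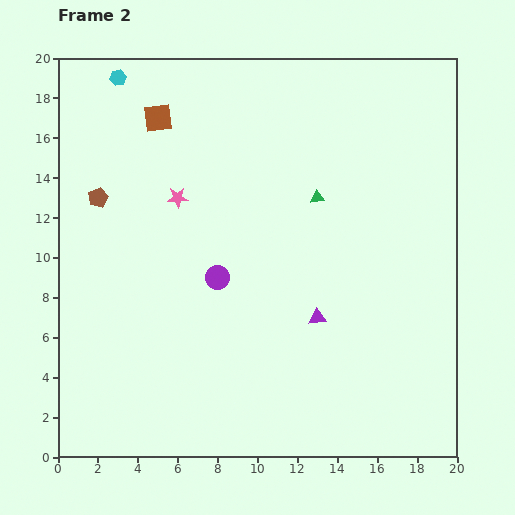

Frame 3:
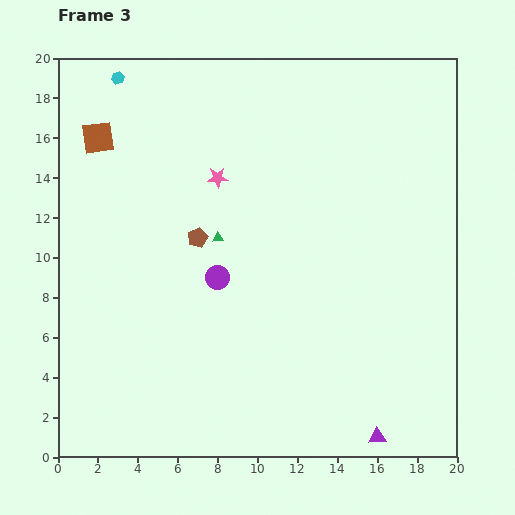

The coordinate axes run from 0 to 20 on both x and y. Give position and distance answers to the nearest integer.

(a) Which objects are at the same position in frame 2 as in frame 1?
the cyan hexagon, the purple circle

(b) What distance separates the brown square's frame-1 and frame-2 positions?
3

The brown square moved from (7, 19) to (5, 17), a distance of √(2² + 2²) ≈ 3.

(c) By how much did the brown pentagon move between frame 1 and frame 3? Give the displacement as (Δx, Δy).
(0, -3)

The brown pentagon was at (7, 14) in frame 1 and (7, 11) in frame 3.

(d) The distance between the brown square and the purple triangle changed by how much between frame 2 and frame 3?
+8

Distance in frame 2: 13. Distance in frame 3: 21.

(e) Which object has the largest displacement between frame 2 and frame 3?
the purple triangle

(moved 7; next 5)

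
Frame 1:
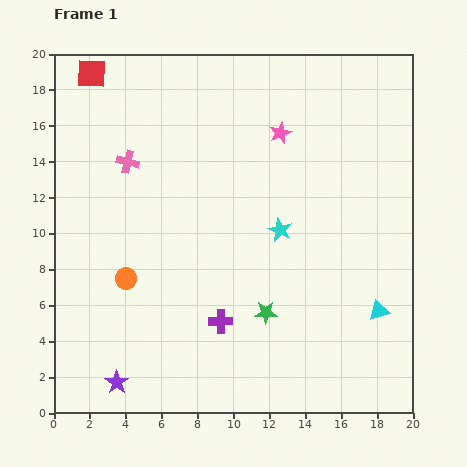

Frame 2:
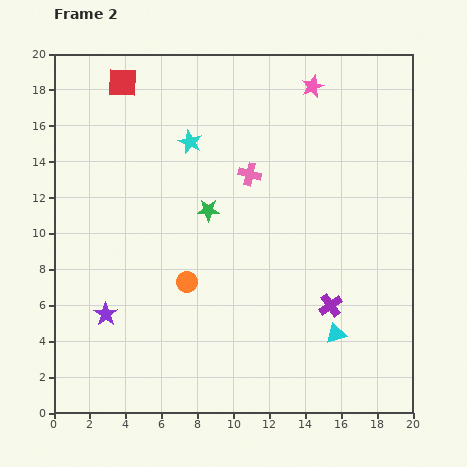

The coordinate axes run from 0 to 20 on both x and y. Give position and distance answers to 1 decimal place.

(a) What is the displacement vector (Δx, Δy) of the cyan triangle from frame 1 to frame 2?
(-2.4, -1.3)

The cyan triangle was at (18.1, 5.7) in frame 1 and (15.7, 4.4) in frame 2.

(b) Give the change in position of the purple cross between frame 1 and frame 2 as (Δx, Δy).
(6.1, 0.9)

The purple cross was at (9.3, 5.1) in frame 1 and (15.4, 6.0) in frame 2.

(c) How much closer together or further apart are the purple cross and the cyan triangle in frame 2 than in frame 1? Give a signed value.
-7.2

Distance in frame 1: 8.8. Distance in frame 2: 1.6.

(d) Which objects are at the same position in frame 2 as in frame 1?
none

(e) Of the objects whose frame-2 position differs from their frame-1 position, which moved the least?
the red square

(moved 1.8)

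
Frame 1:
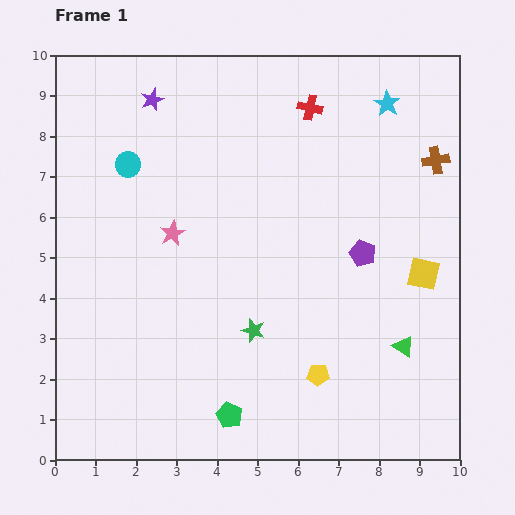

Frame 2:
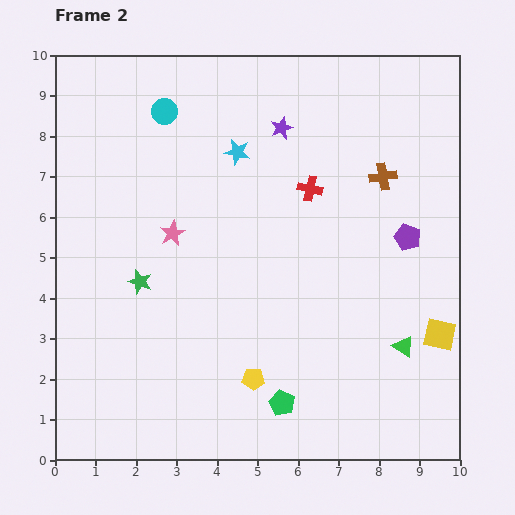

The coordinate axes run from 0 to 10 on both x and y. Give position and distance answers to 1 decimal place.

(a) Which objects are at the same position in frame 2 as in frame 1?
the pink star, the green triangle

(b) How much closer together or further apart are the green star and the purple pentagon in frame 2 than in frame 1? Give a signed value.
+3.4

Distance in frame 1: 3.3. Distance in frame 2: 6.7.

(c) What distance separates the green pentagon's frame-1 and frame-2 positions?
1.3

The green pentagon moved from (4.3, 1.1) to (5.6, 1.4), a distance of √(1.3² + 0.3²) ≈ 1.3.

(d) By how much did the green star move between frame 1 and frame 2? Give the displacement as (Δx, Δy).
(-2.8, 1.2)

The green star was at (4.9, 3.2) in frame 1 and (2.1, 4.4) in frame 2.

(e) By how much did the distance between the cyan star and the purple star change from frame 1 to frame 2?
-4.5

Distance in frame 1: 5.8. Distance in frame 2: 1.3.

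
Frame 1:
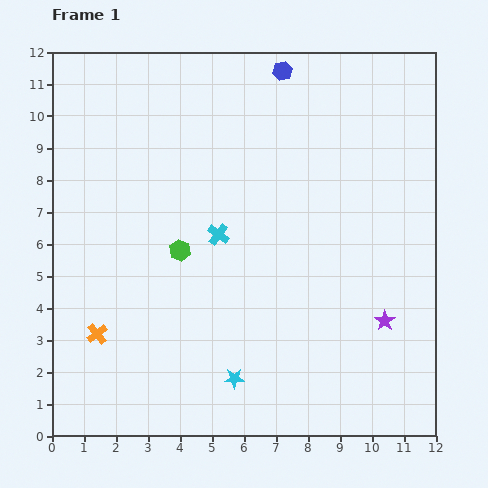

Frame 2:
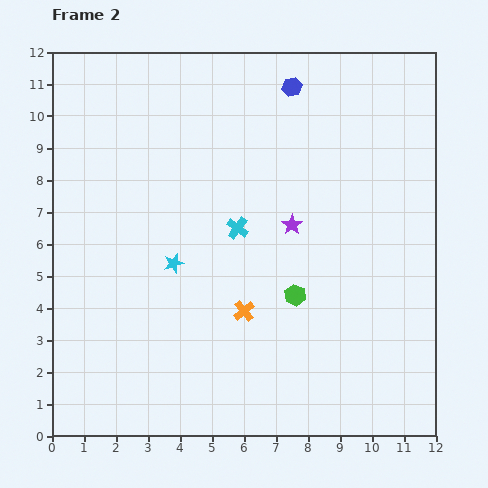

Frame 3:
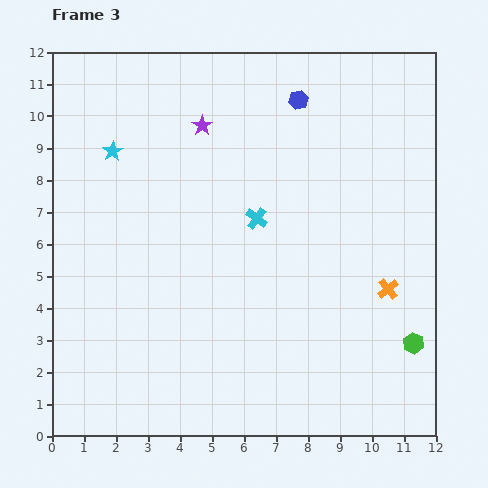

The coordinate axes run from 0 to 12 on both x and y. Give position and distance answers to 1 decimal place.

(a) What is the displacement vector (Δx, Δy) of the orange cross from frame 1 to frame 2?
(4.6, 0.7)

The orange cross was at (1.4, 3.2) in frame 1 and (6.0, 3.9) in frame 2.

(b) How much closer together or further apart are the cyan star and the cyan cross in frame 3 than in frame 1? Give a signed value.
+0.5

Distance in frame 1: 4.5. Distance in frame 3: 5.0.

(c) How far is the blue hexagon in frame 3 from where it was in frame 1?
1.0

The blue hexagon moved from (7.2, 11.4) to (7.7, 10.5), a distance of √(0.5² + 0.9²) ≈ 1.0.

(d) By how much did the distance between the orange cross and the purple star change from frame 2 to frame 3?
+4.6

Distance in frame 2: 3.1. Distance in frame 3: 7.7.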